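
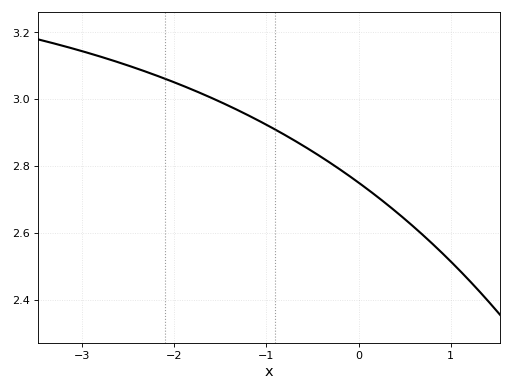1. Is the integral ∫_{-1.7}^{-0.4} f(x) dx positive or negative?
positive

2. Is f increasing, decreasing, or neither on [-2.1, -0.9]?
decreasing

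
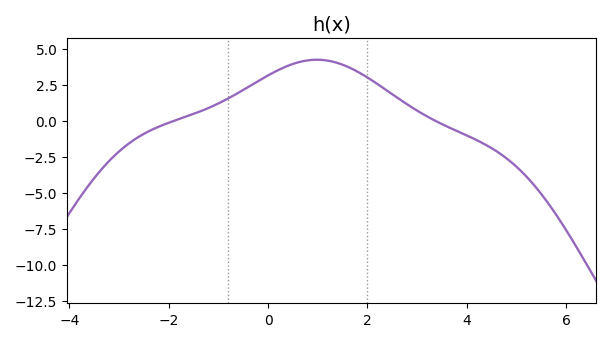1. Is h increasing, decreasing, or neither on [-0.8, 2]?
neither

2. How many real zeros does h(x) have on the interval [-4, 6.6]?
2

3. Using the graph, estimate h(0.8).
4.23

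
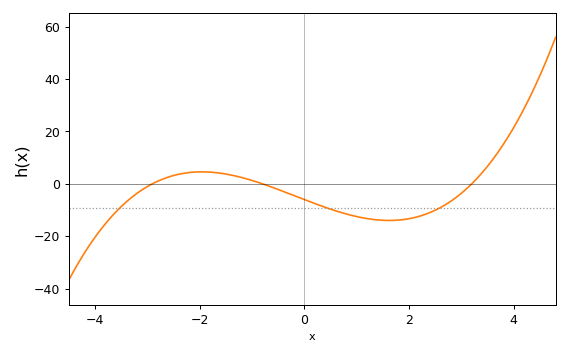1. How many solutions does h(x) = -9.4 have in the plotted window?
3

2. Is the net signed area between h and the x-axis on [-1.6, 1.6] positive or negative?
negative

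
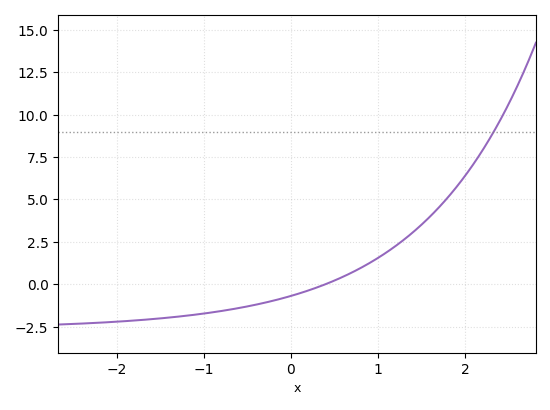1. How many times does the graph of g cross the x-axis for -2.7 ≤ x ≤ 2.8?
1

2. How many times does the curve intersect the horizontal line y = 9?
1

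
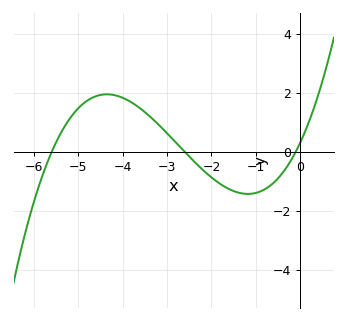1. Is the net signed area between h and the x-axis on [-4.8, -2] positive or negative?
positive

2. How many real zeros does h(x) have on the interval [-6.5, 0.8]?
3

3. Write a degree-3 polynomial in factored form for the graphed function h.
y = 0.21(x + 5.6)(x + 2.6)(x + 0.1)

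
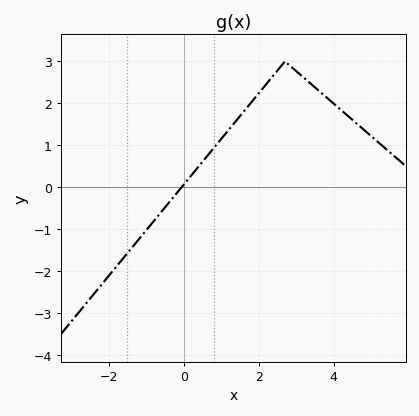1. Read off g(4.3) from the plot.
1.76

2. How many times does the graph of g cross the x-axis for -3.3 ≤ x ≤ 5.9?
1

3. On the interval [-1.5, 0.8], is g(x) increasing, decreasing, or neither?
increasing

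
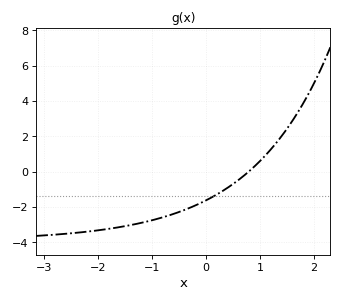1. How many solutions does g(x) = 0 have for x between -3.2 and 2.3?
1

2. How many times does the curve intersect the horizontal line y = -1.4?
1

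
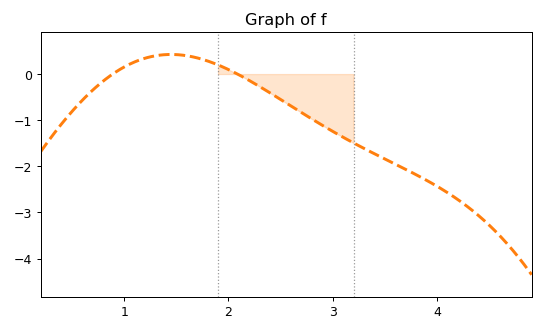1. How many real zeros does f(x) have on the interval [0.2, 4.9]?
2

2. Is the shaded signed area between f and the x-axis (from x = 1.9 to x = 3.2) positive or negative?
negative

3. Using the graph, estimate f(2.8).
-1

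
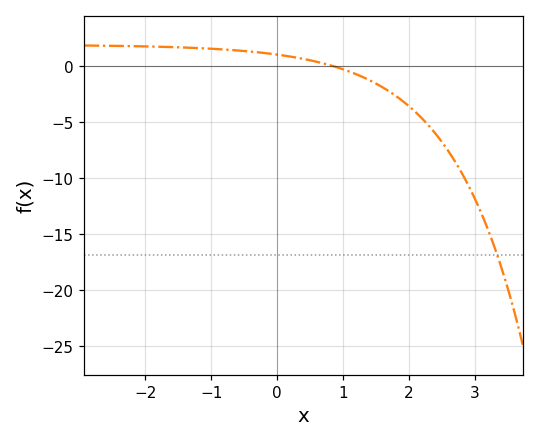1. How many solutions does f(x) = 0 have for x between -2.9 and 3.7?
1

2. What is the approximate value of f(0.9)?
-0.101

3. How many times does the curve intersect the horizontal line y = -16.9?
1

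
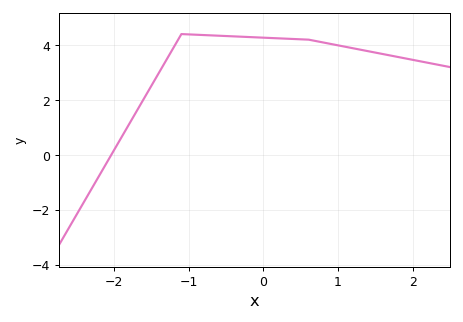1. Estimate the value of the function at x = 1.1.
3.94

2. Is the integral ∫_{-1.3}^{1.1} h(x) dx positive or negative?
positive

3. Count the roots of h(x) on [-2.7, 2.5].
1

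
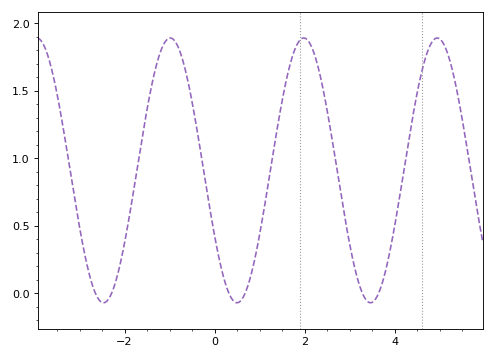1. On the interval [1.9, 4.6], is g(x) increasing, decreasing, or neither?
neither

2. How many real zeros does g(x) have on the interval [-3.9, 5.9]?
6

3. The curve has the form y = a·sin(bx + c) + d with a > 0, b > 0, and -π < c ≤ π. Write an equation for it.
y = 0.98sin(2.12x - 2.62) + 0.91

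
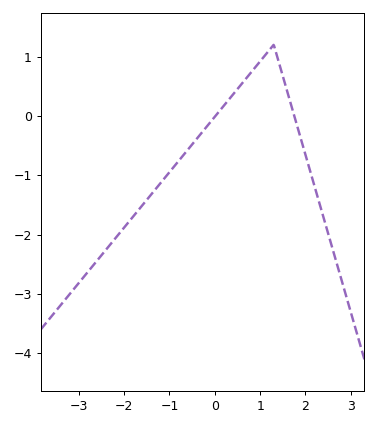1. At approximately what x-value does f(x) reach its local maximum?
1.3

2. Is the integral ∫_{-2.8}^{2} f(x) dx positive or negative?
negative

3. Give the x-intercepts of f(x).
0, 1.8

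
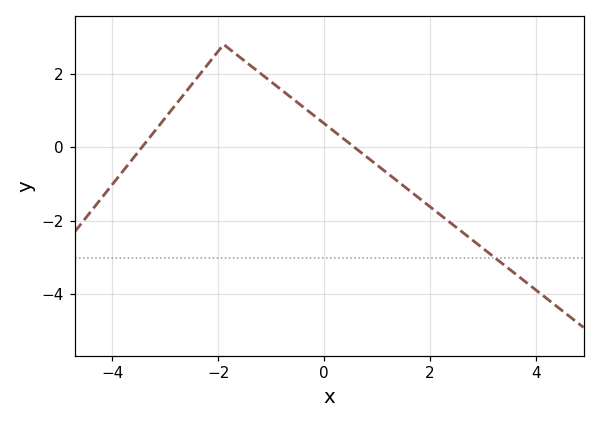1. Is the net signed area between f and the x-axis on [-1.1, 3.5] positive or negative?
negative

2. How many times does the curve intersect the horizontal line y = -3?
1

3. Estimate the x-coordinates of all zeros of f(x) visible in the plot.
-3.4, 0.6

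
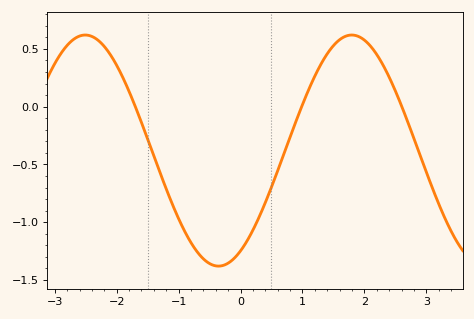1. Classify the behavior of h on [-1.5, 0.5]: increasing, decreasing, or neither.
neither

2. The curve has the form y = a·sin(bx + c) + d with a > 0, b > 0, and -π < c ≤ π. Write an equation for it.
y = 1sin(1.46x - 1.05) - 0.38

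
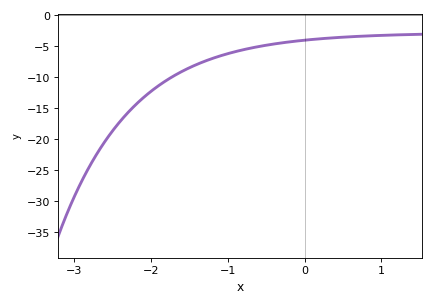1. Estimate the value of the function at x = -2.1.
-13.5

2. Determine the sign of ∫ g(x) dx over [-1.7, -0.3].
negative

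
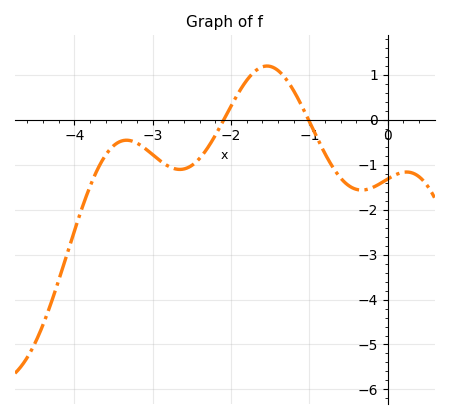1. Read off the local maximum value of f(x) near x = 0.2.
-1.16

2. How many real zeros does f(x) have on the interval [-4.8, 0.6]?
2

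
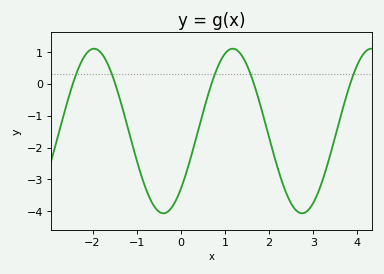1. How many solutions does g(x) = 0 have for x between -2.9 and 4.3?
5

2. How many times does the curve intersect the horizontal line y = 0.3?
5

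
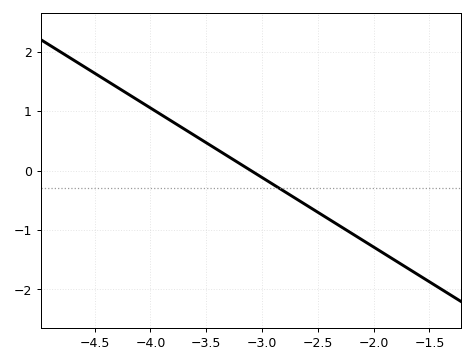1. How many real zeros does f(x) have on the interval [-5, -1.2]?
1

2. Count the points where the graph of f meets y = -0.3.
1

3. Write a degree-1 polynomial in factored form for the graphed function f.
y = -1.17(x + 3.1)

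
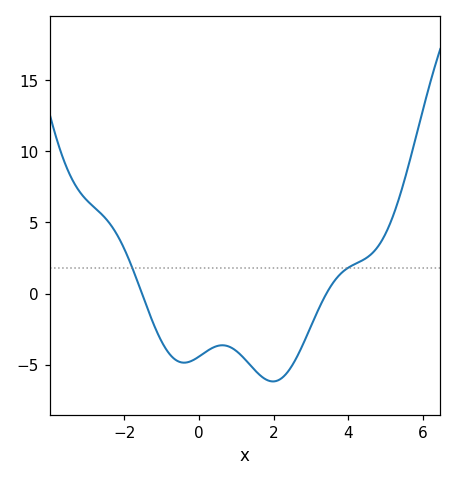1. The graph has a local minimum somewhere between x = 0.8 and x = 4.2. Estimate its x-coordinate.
2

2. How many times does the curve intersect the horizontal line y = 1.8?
2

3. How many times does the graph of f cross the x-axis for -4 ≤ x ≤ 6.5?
2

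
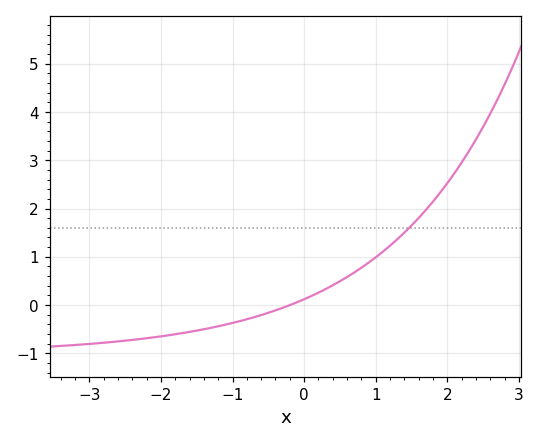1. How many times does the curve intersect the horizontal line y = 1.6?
1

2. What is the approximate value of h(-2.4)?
-0.7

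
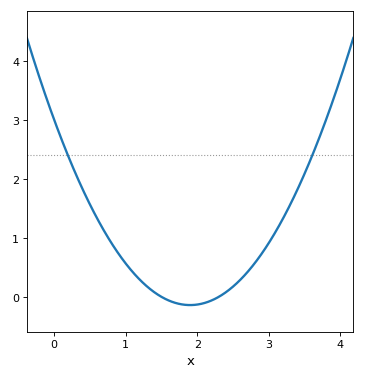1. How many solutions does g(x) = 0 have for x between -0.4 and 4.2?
2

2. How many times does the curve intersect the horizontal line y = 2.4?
2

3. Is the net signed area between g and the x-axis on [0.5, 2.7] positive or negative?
positive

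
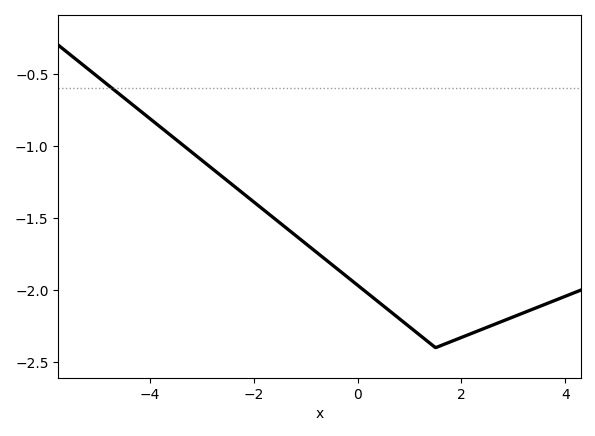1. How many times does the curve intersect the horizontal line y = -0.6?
1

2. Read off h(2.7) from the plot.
-2.23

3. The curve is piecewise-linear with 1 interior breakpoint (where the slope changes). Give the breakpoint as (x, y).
(1.5, -2.4)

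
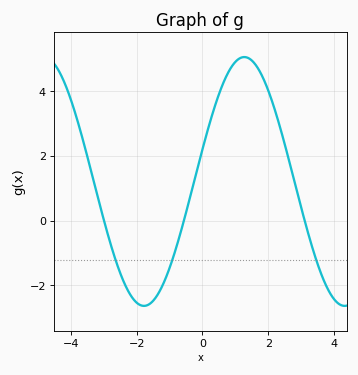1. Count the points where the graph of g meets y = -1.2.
3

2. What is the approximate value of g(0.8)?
4.6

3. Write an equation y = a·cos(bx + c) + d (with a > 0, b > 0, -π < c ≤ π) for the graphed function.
y = 3.84cos(1x - 1.3) + 1.21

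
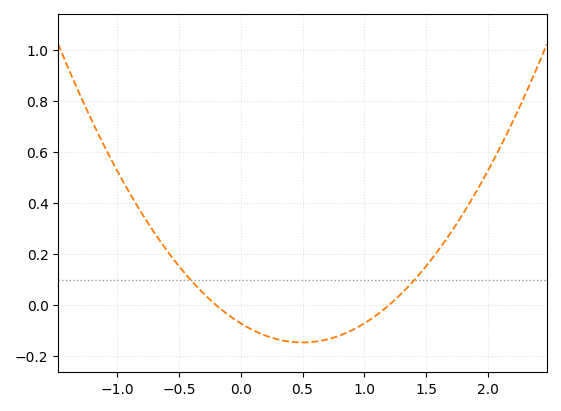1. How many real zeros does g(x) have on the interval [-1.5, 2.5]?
2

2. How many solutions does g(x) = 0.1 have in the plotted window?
2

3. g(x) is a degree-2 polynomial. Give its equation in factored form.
y = 0.3(x + 0.2)(x - 1.2)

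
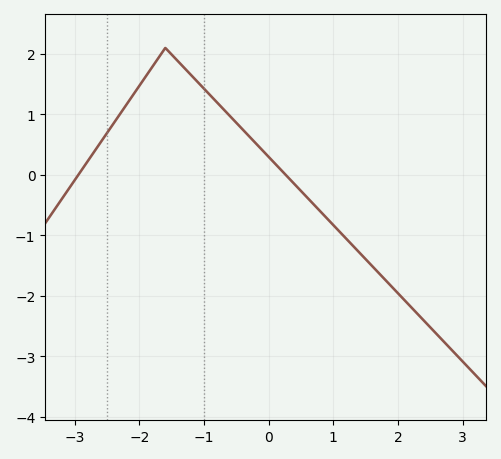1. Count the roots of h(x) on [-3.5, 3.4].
2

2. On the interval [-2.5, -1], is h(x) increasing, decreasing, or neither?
neither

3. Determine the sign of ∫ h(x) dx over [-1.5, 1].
positive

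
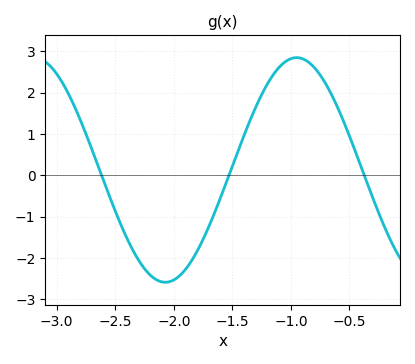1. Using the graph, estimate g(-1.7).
-1.24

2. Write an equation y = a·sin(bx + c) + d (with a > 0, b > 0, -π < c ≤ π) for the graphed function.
y = 2.72sin(2.8x - 2.05) + 0.13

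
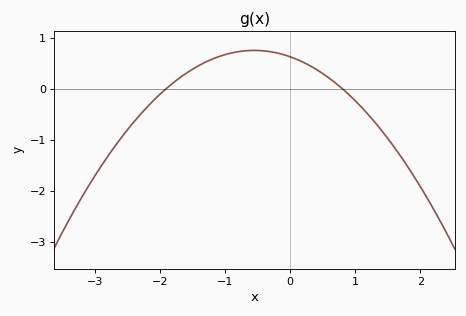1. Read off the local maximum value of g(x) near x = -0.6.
0.747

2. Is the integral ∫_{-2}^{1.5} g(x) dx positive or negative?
positive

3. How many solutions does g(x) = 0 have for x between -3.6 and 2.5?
2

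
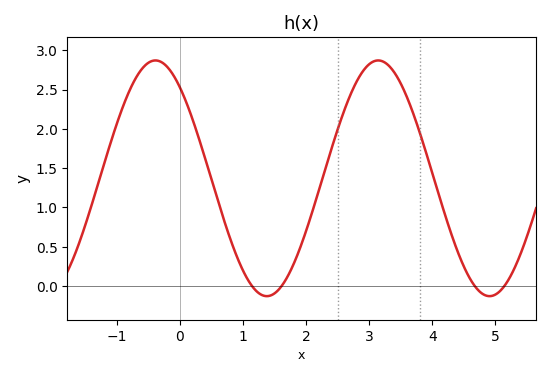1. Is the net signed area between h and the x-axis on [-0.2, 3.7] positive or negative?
positive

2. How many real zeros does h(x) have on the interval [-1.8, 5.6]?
4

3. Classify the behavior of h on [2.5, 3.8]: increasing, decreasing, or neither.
neither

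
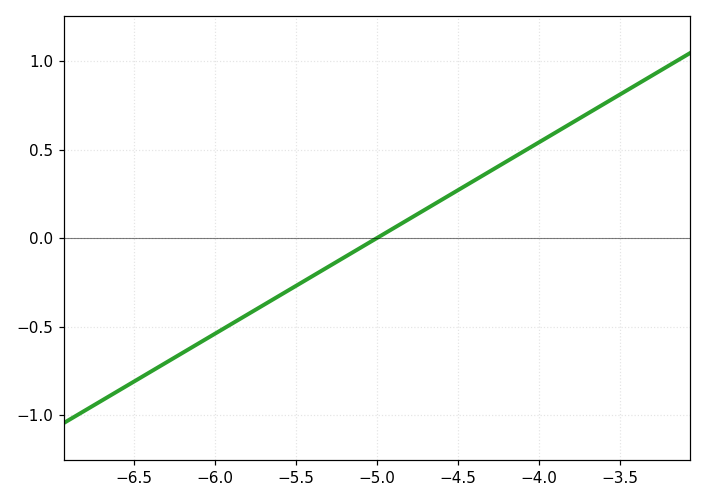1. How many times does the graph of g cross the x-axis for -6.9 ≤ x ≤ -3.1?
1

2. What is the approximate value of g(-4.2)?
0.45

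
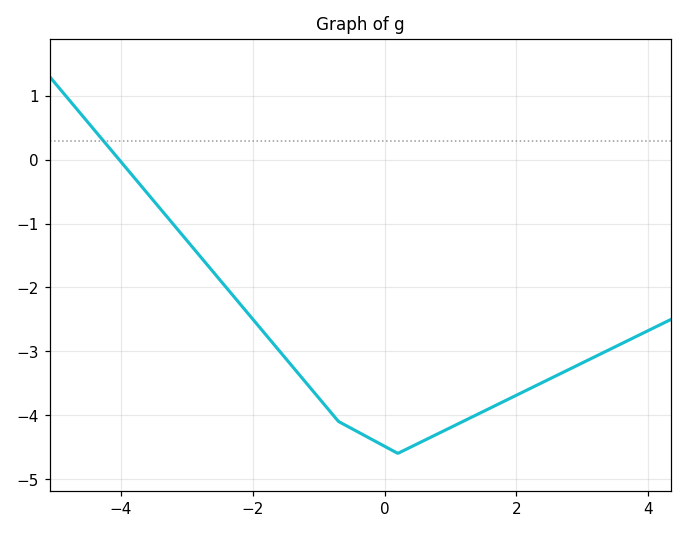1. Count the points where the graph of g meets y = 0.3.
1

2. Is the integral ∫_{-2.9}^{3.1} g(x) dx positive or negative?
negative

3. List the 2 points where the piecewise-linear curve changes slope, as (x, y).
(-0.7, -4.1); (0.2, -4.6)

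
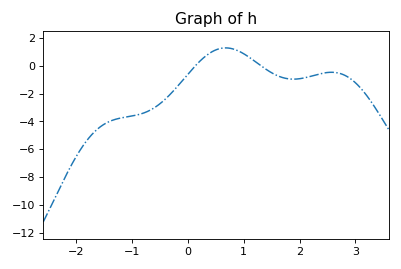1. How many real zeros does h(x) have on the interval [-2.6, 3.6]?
2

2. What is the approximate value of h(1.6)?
-0.8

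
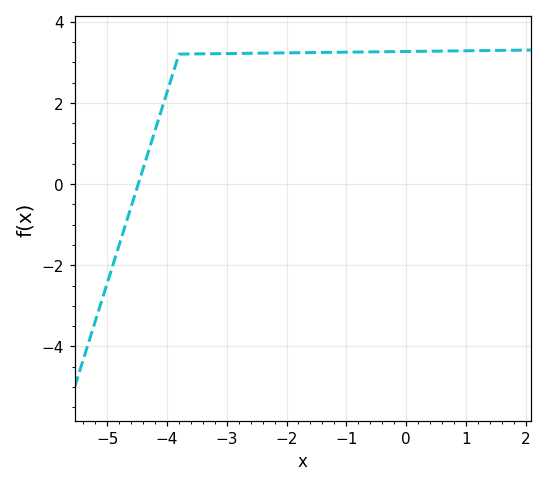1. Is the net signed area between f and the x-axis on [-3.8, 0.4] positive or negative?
positive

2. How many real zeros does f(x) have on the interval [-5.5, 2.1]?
1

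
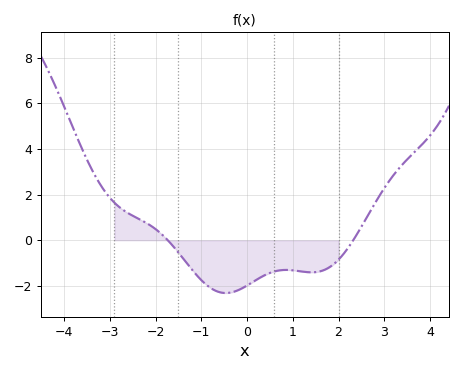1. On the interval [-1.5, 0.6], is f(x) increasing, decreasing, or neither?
neither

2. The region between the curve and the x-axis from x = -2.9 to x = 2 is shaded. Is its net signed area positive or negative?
negative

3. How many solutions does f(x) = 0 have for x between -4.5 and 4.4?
2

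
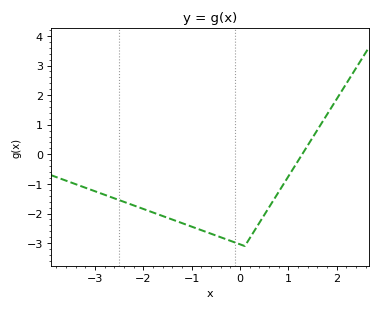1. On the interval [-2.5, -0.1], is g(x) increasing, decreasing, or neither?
decreasing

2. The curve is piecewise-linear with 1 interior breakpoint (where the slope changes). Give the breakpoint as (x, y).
(0.1, -3.1)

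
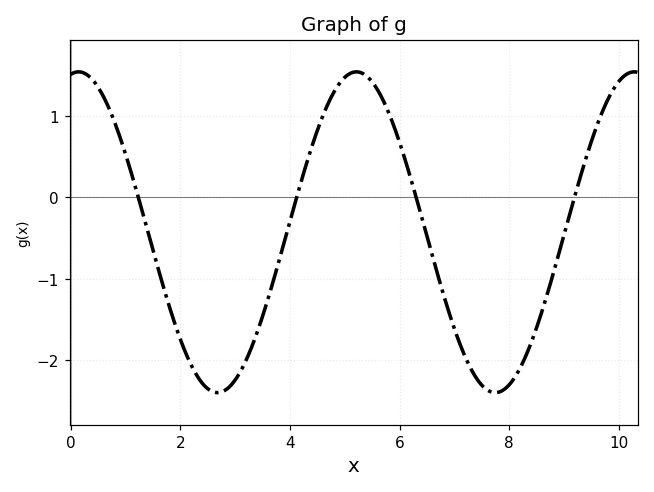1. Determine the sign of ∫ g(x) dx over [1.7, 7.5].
negative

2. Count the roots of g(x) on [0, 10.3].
4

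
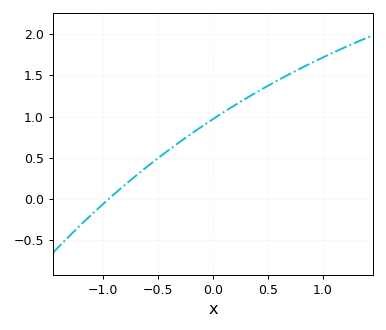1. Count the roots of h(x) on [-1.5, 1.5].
1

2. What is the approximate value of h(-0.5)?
0.5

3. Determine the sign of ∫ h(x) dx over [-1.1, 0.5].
positive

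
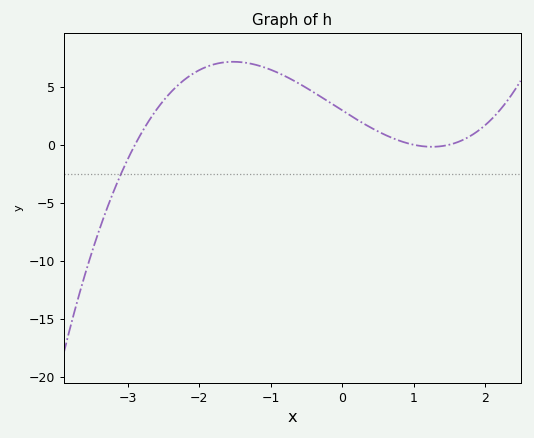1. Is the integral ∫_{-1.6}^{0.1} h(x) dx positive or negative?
positive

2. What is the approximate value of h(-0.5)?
5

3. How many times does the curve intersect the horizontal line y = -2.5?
1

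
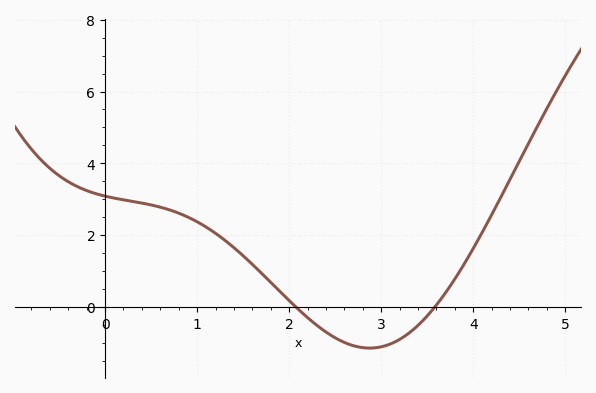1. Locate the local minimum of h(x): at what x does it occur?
2.88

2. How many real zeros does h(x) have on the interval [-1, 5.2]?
2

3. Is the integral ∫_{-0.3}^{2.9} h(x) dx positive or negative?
positive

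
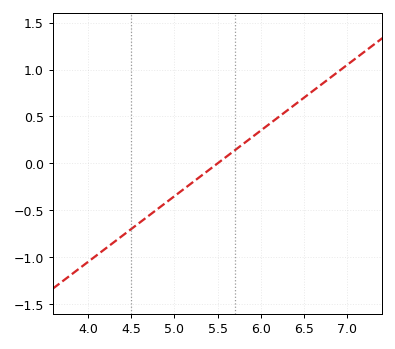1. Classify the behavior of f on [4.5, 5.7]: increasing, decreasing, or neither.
increasing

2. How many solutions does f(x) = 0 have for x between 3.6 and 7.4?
1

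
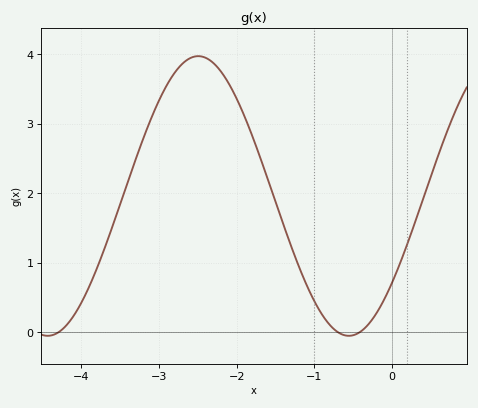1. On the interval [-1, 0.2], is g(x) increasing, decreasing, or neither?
neither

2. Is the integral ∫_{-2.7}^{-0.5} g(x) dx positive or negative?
positive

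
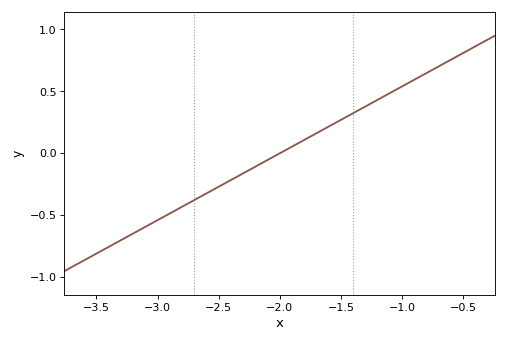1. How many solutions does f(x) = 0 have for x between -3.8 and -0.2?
1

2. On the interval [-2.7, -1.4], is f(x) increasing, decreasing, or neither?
increasing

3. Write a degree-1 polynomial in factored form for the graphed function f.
y = 0.54(x + 2)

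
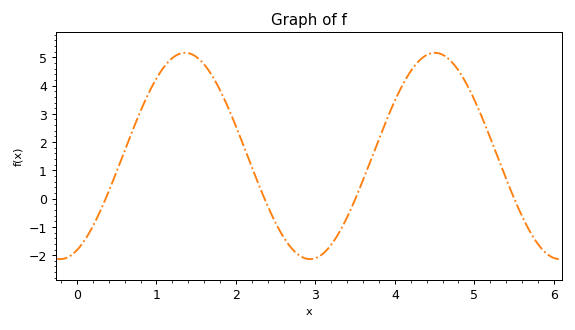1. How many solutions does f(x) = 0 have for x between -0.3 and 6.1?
4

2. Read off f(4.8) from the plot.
4.5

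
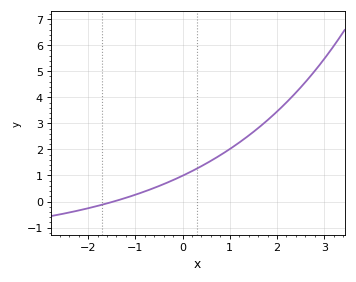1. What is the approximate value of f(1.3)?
2.4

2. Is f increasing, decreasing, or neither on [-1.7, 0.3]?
increasing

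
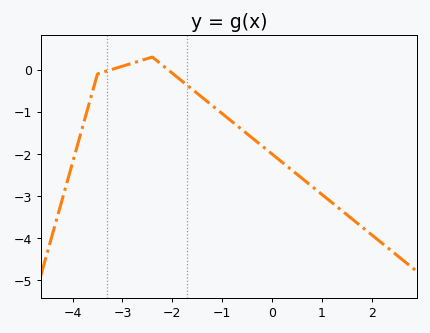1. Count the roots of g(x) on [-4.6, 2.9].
2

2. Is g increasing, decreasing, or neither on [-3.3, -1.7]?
neither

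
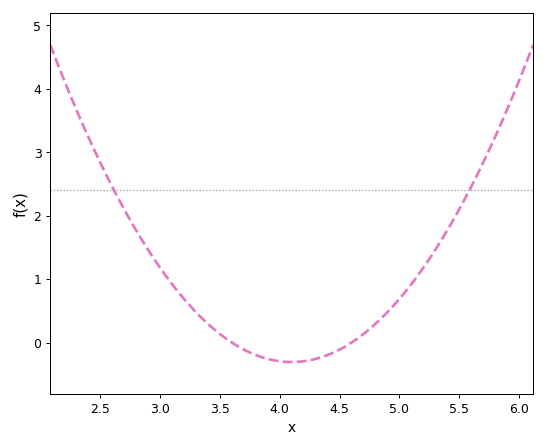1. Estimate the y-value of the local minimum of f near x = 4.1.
-0.307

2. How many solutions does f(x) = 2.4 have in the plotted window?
2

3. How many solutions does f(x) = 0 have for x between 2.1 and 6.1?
2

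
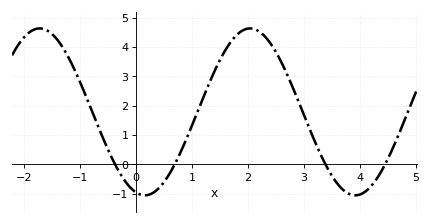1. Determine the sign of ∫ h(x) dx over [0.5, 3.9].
positive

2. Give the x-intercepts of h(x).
-0.377, 0.688, 3.39, 4.45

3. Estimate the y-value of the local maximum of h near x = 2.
4.63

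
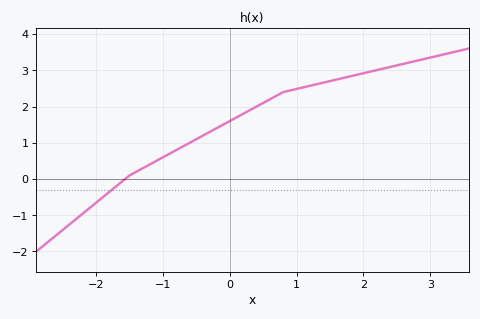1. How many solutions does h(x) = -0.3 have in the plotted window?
1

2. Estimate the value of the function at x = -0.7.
0.9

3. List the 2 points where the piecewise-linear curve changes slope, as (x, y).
(-1.5, 0.1); (0.8, 2.4)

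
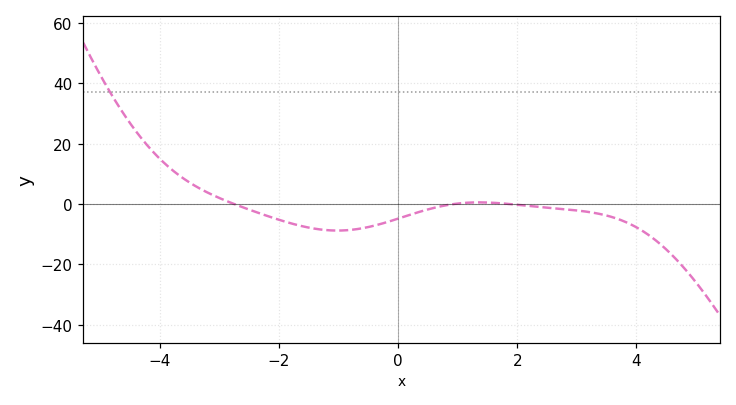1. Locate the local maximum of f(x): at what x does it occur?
1.36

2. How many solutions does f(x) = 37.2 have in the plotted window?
1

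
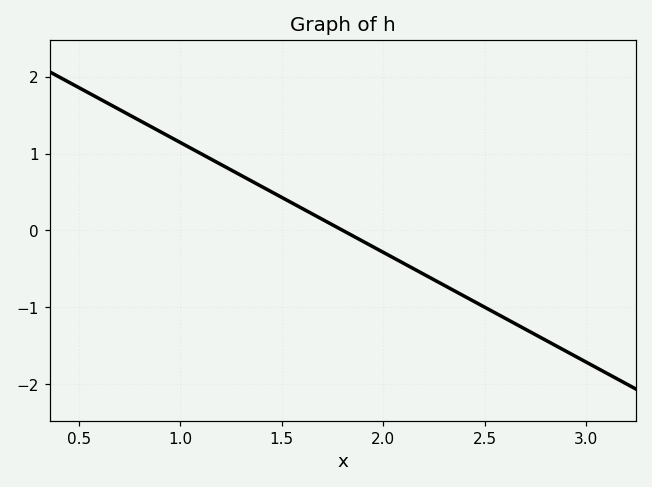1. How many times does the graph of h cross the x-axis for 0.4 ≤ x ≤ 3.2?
1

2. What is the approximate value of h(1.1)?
1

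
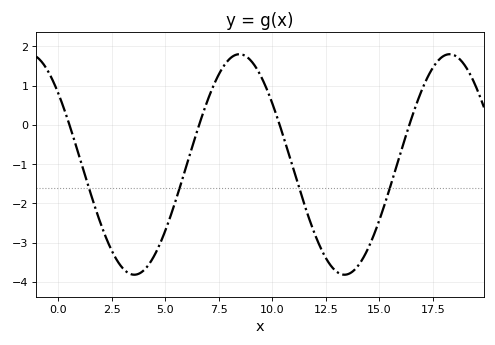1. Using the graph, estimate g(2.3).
-2.97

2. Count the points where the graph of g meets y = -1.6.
4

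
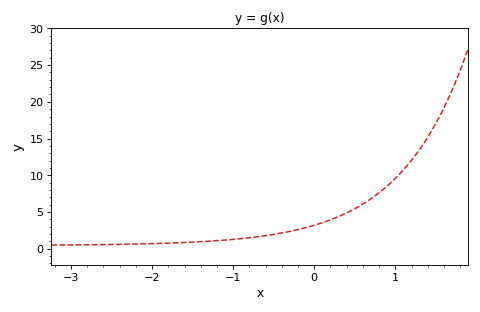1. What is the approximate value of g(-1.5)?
1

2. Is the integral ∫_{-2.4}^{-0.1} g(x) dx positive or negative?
positive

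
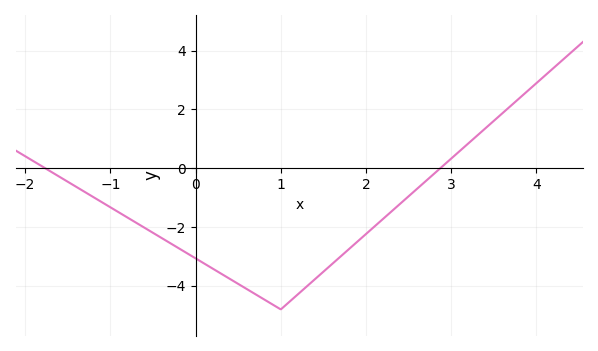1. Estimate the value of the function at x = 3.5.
1.61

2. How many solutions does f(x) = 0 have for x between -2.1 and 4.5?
2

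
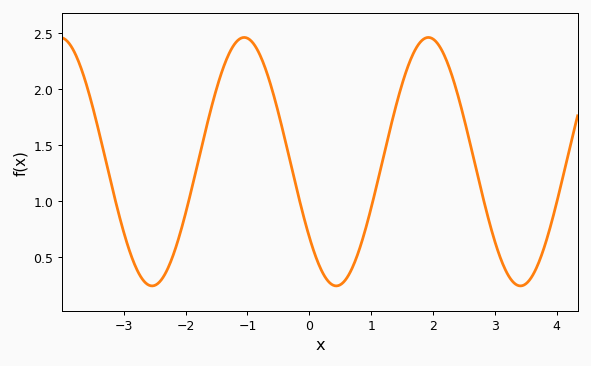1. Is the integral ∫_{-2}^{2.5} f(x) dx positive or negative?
positive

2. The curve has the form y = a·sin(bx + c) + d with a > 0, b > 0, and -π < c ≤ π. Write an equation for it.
y = 1.11sin(2.11x - 2.49) + 1.35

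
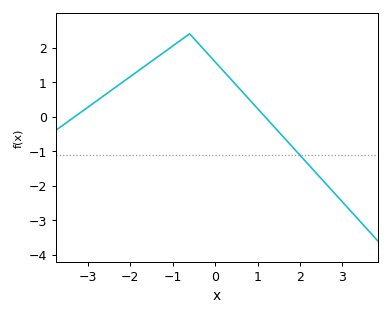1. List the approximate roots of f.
-3.3, 1.17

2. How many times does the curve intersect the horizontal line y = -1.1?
1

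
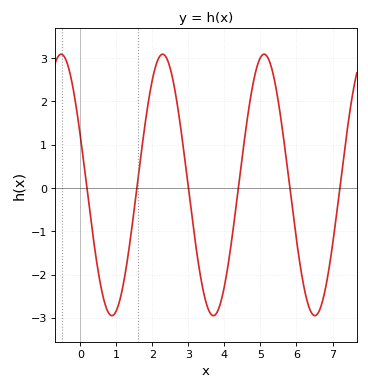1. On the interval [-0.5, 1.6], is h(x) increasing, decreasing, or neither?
neither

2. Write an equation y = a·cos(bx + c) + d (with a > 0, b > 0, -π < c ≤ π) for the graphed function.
y = 3.02cos(2.2x + 1.2) + 0.07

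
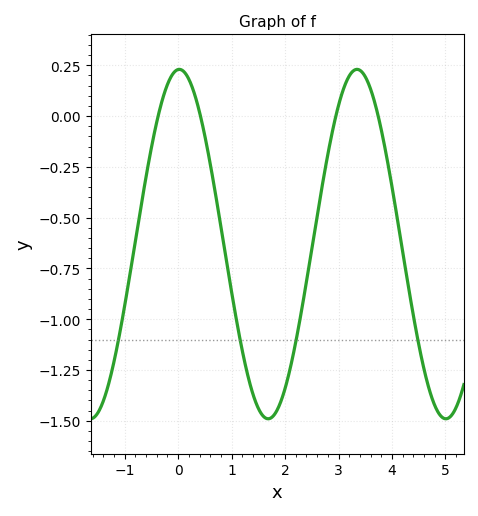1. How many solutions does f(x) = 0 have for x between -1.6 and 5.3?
4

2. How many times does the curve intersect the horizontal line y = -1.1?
4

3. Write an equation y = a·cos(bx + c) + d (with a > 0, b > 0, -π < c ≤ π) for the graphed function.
y = 0.86cos(1.89x - 0.04) - 0.63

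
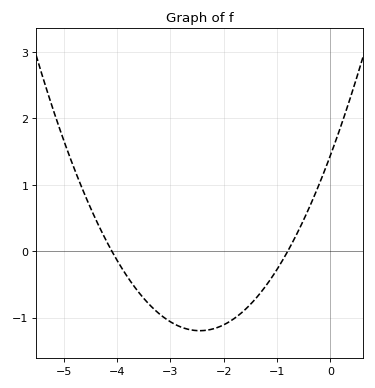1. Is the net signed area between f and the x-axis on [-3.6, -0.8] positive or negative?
negative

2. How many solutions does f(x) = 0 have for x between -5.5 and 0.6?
2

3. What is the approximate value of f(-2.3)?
-1.2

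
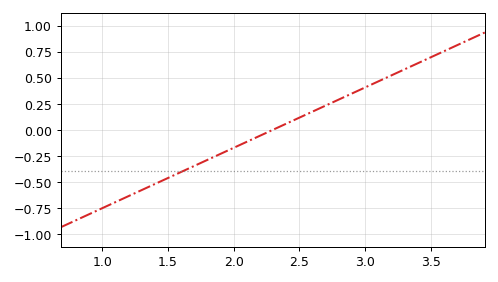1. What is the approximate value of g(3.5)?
0.696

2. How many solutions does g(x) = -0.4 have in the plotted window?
1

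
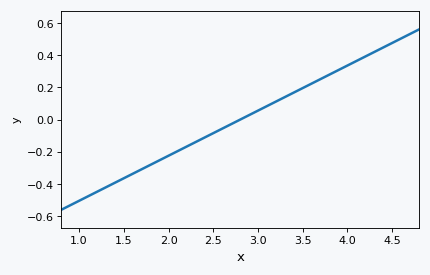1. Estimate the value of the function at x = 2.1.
-0.2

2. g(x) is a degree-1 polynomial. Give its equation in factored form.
y = 0.28(x - 2.8)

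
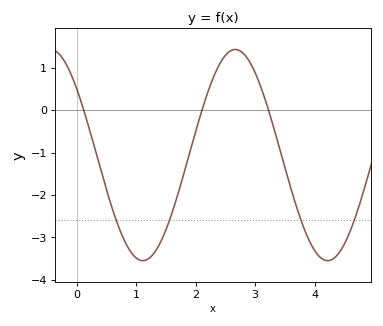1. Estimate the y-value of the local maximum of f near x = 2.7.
1.4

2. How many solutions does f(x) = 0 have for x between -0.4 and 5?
3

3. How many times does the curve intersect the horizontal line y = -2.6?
4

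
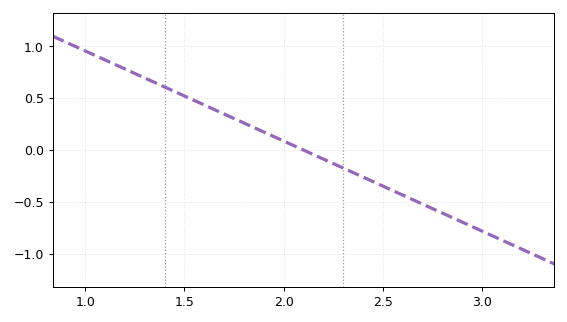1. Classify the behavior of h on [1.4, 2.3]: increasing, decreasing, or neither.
decreasing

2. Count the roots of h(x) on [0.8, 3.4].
1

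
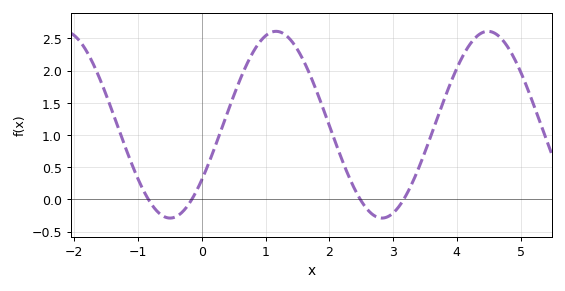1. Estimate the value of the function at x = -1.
0.315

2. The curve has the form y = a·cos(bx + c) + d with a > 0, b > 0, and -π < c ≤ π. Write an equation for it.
y = 1.45cos(1.89x - 2.2) + 1.16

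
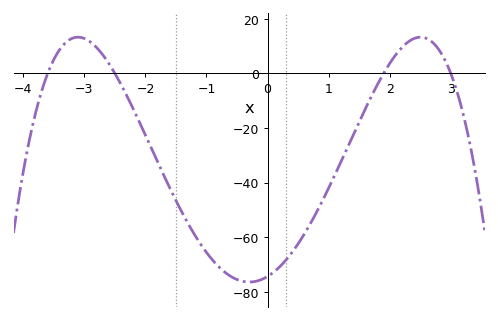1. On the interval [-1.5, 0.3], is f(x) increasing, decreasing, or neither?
neither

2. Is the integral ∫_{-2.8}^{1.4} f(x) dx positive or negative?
negative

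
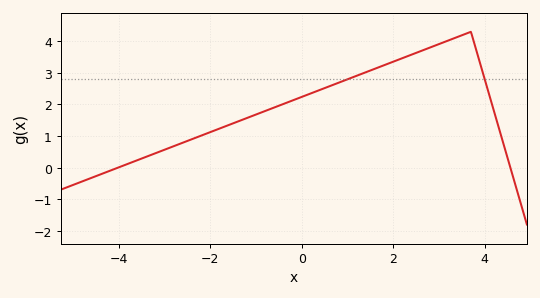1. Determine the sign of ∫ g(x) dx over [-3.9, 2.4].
positive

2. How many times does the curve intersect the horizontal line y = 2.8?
2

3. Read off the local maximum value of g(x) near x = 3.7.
4.3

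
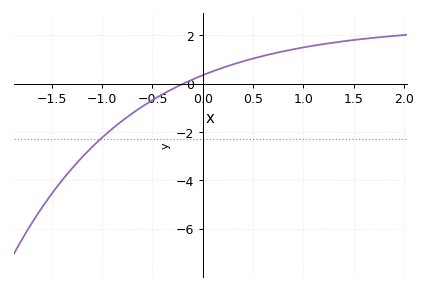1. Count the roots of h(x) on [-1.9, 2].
1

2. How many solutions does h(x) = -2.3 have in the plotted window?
1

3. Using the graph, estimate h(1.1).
1.6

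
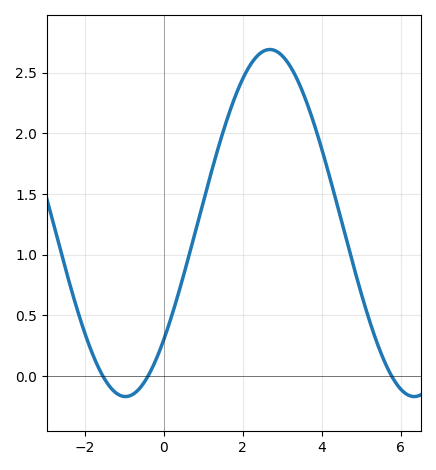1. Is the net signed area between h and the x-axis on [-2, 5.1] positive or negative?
positive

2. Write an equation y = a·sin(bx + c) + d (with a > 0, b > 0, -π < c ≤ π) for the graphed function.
y = 1.43sin(0.86x - 0.74) + 1.26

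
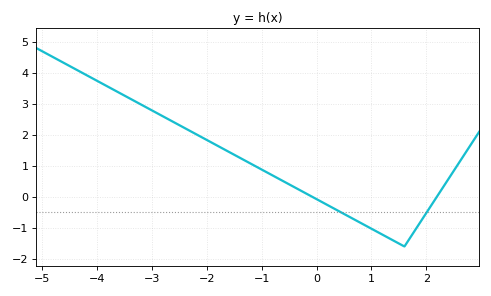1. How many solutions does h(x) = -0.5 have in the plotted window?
2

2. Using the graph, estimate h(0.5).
-0.5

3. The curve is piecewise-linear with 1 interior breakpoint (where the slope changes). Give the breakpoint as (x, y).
(1.6, -1.6)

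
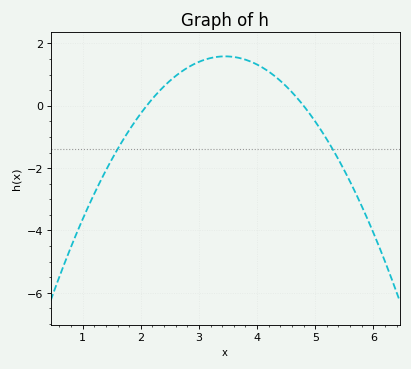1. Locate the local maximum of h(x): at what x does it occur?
3.4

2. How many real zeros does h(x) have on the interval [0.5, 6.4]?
2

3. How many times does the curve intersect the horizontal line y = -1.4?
2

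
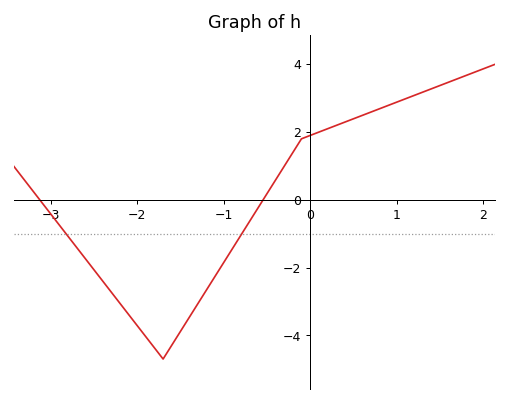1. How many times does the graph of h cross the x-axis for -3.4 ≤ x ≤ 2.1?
2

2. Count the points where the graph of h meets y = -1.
2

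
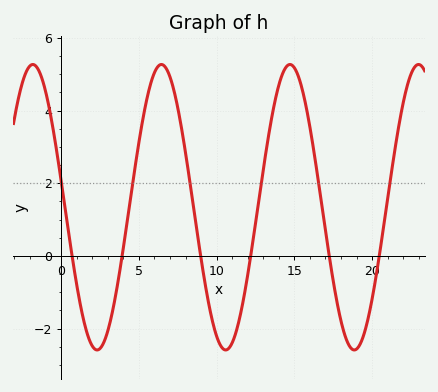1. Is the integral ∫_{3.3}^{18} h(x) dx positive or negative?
positive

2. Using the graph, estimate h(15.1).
5.1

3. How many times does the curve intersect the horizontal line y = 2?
6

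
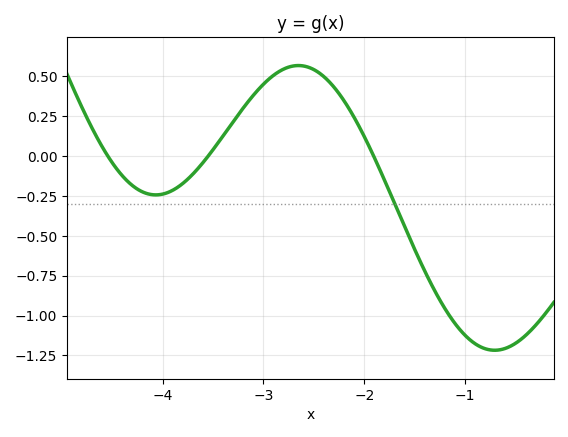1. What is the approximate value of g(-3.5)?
0.04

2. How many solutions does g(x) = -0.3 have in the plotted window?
1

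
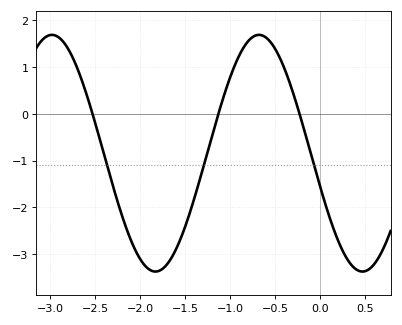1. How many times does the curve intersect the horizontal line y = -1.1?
3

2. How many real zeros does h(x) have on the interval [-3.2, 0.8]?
3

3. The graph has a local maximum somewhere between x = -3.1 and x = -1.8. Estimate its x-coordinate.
-3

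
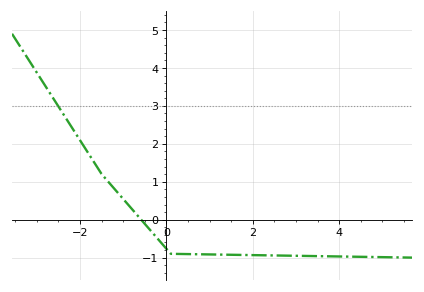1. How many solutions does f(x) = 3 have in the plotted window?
1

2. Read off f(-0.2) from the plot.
-0.506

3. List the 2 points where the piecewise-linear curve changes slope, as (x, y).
(-1.5, 1.2); (0.1, -0.9)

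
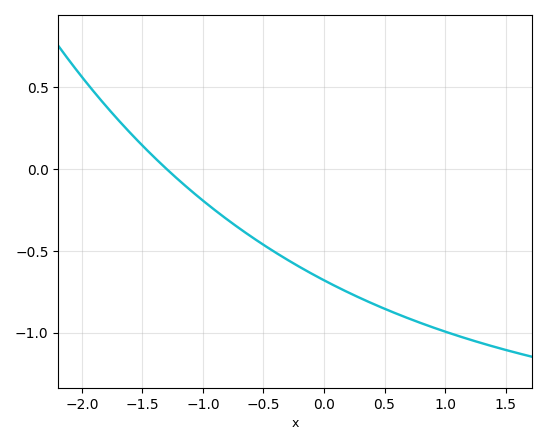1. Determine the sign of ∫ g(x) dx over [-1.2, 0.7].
negative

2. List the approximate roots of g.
-1.3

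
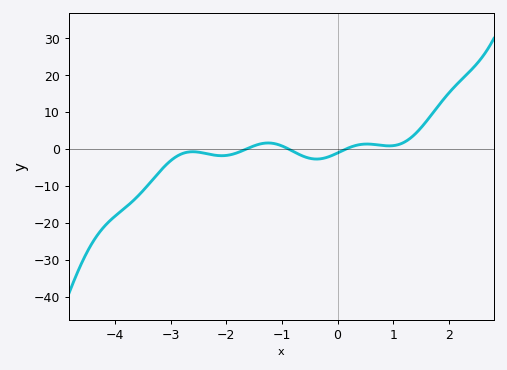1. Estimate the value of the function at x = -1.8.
-1.08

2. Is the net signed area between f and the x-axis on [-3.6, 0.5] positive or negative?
negative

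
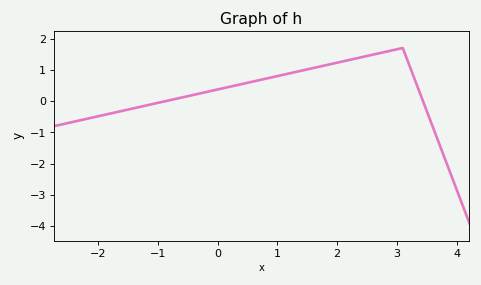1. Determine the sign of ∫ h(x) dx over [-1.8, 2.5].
positive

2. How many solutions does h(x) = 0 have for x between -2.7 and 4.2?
2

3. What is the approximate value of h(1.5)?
1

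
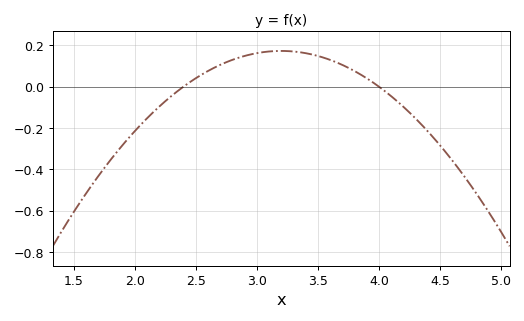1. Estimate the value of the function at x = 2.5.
0.041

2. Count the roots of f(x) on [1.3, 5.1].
2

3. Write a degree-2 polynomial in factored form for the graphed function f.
y = -0.27(x - 2.4)(x - 4)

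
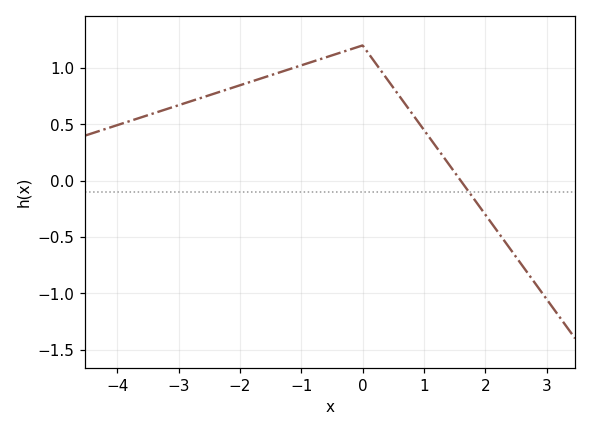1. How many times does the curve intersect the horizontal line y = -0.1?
1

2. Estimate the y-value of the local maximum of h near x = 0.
1.2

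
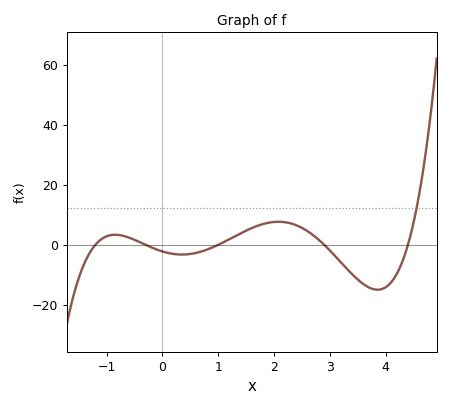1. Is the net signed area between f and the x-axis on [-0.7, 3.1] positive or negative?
positive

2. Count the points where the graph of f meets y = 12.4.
1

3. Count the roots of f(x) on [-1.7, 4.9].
5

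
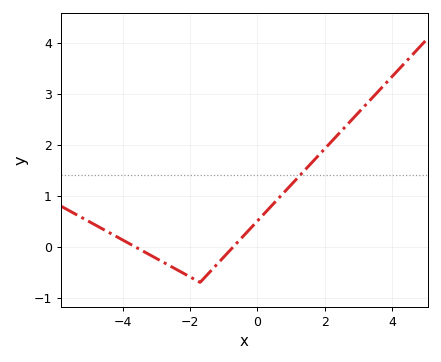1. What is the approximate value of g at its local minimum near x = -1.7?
-0.7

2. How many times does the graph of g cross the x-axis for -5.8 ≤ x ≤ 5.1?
2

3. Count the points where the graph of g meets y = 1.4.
1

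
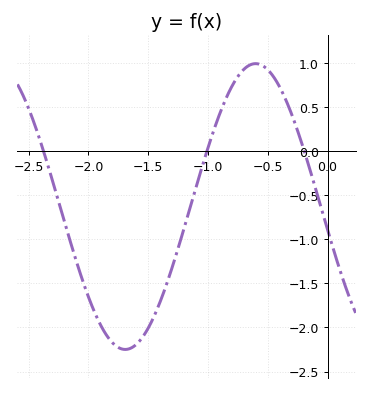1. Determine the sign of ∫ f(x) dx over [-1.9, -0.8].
negative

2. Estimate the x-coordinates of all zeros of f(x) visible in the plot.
-2.38, -1.01, -0.195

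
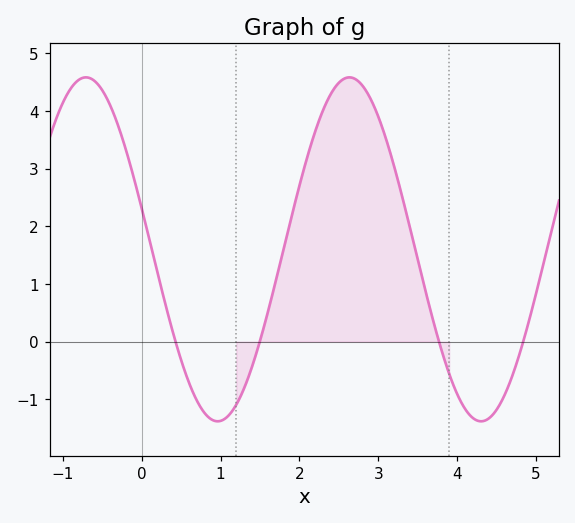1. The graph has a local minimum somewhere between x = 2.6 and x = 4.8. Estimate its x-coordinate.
4.3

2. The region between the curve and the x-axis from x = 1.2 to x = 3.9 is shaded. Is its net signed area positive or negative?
positive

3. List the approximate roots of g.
0.429, 1.5, 3.77, 4.84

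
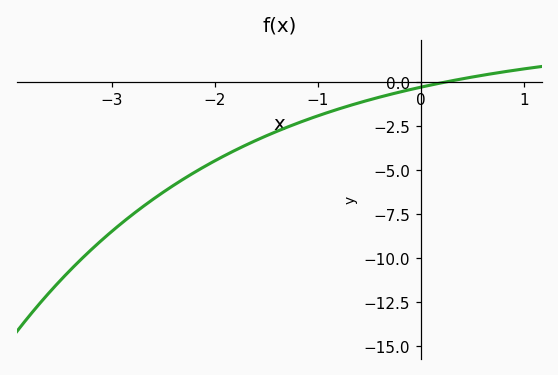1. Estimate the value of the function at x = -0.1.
-0.4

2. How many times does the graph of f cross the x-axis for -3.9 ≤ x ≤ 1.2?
1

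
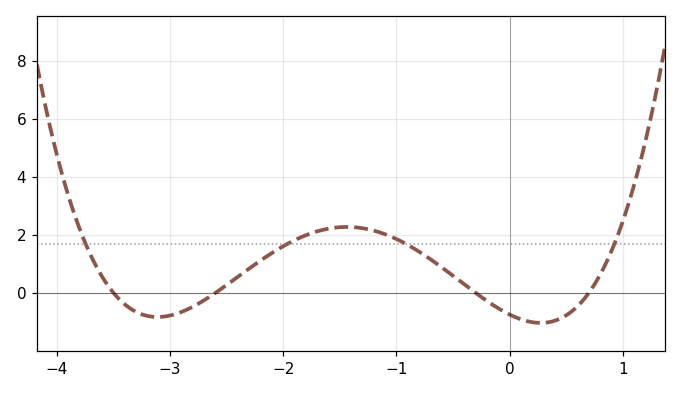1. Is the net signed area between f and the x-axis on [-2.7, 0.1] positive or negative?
positive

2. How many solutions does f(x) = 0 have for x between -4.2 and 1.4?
4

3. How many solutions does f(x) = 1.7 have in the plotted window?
4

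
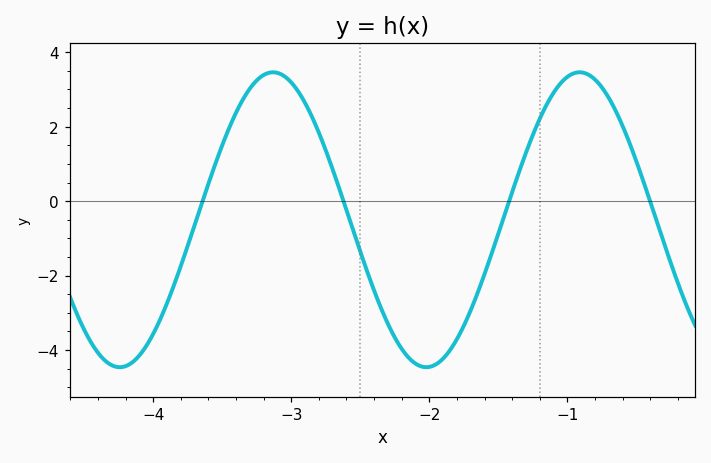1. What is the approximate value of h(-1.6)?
-2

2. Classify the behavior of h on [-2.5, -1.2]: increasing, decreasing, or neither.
neither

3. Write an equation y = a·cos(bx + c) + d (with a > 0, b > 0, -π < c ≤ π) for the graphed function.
y = 3.96cos(2.8x + 2.6) - 0.5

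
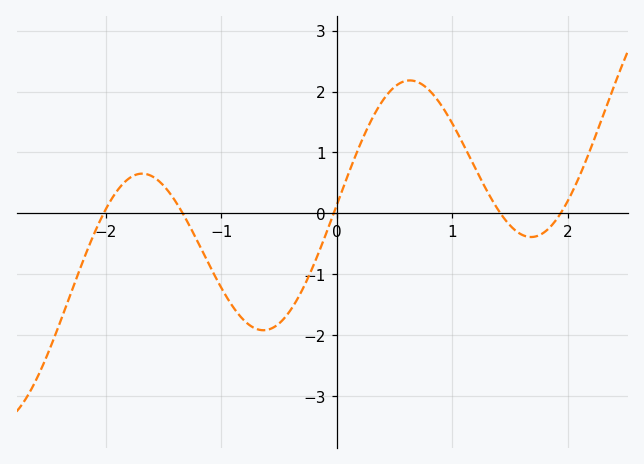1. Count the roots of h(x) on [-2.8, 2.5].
5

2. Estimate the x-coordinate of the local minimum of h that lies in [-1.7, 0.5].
-0.6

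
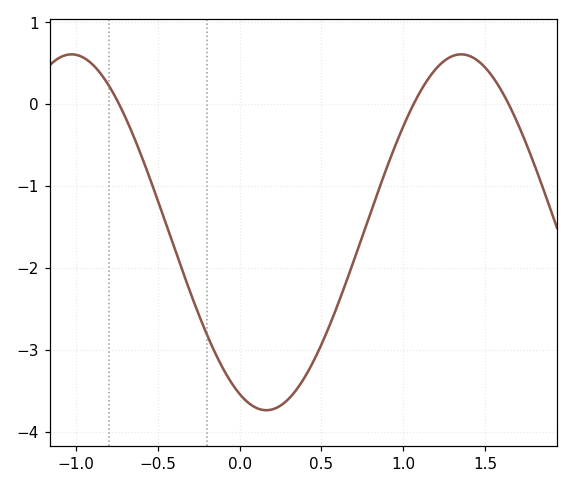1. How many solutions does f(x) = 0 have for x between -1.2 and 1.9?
3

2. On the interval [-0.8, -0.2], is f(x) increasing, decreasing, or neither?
decreasing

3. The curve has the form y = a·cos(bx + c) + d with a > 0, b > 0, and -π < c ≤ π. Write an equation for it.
y = 2.17cos(2.6x + 2.7) - 1.57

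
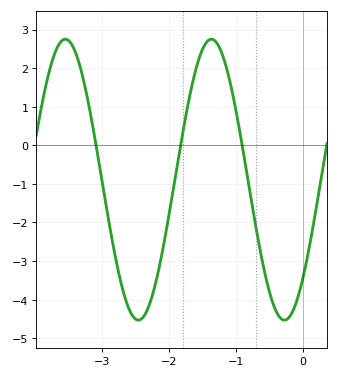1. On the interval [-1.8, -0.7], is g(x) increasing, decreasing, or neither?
neither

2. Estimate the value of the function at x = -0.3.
-4.52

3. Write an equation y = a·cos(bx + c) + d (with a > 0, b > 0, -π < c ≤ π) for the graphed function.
y = 3.64cos(2.88x - 2.34) - 0.89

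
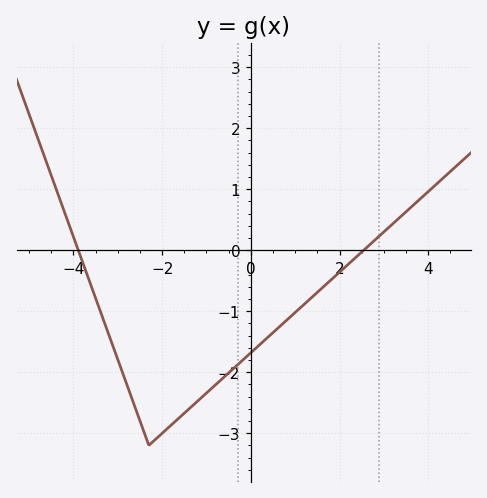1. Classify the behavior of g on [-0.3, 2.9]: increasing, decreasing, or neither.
increasing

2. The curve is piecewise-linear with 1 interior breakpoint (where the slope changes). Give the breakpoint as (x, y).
(-2.3, -3.2)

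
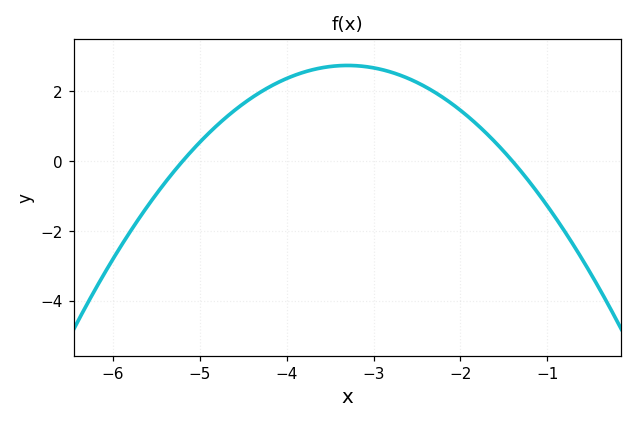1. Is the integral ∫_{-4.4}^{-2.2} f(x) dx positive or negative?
positive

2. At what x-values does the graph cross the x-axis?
-5.2, -1.4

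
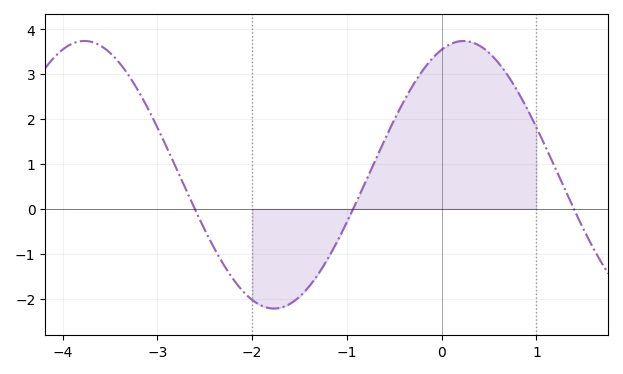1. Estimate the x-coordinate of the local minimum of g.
-1.8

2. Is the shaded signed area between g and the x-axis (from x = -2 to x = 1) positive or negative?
positive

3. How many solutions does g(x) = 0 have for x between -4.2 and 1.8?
3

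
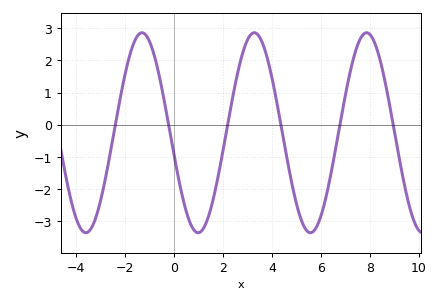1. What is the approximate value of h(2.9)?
2.47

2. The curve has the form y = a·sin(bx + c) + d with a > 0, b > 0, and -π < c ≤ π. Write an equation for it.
y = 3.11sin(1.37x - 2.91) - 0.25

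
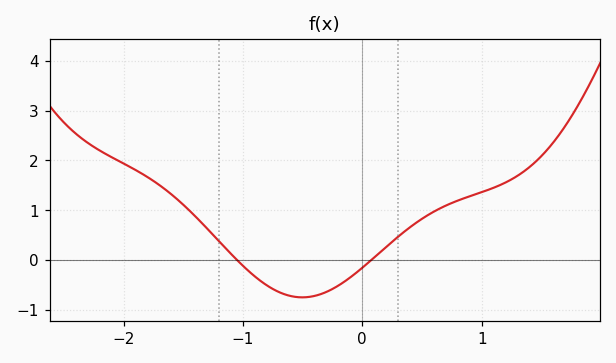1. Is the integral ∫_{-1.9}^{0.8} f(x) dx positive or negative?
positive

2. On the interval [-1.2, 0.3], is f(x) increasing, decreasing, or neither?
neither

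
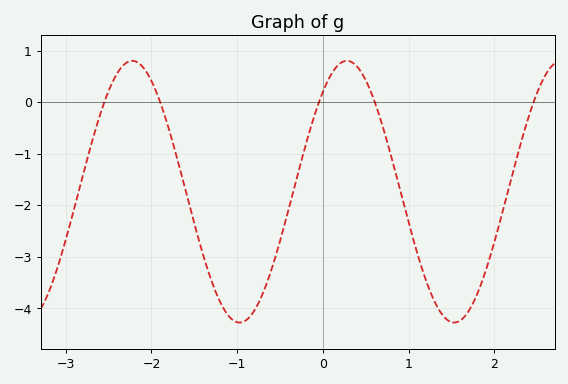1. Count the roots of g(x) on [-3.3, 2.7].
5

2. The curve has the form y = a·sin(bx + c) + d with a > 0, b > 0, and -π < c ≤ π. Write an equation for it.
y = 2.54sin(2.5x + 0.87) - 1.74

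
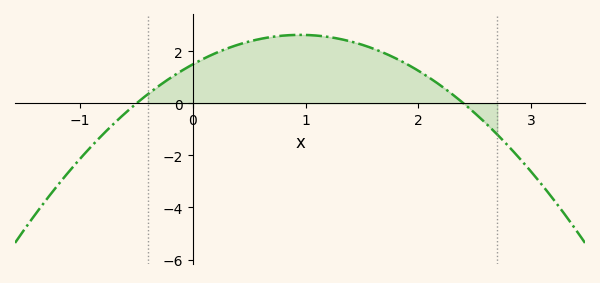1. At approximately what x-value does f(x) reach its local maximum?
0.9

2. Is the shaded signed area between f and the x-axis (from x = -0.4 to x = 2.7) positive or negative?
positive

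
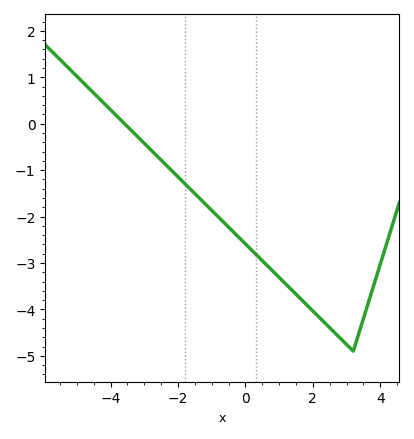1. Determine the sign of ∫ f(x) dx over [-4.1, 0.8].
negative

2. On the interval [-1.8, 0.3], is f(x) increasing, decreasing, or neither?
decreasing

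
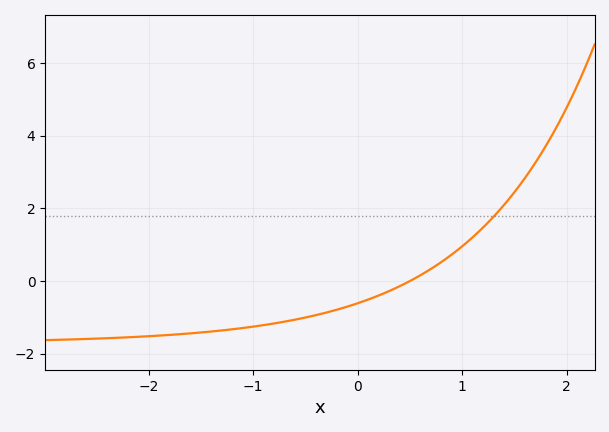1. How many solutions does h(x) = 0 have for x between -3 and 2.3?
1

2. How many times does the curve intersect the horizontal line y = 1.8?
1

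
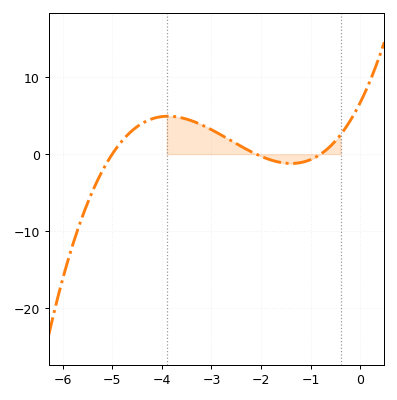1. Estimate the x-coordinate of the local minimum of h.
-1.39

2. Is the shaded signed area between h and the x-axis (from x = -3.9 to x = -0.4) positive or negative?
positive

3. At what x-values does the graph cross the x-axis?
-5, -2.1, -0.8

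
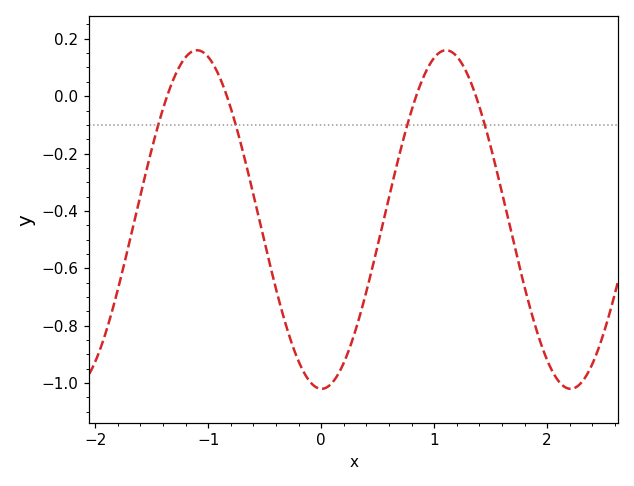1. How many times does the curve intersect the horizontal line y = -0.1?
4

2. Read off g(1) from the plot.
0.14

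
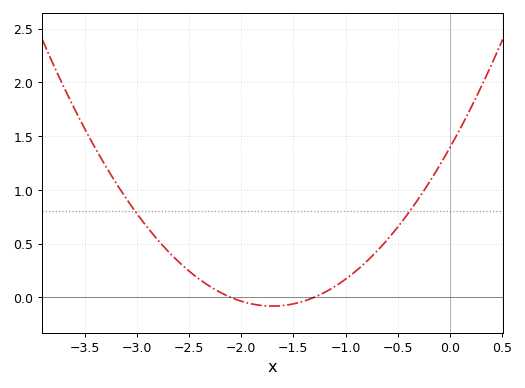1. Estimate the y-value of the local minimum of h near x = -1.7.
-0.1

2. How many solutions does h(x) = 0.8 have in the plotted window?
2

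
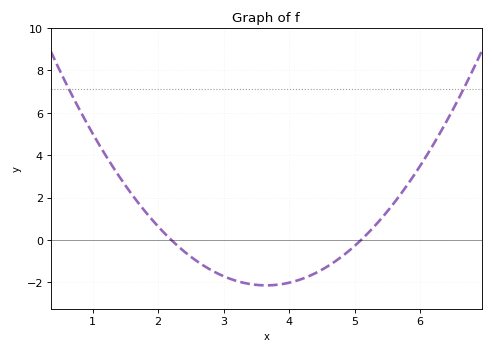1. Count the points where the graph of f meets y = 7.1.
2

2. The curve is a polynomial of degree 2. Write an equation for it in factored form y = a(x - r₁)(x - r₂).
y = 1.02(x - 2.2)(x - 5.1)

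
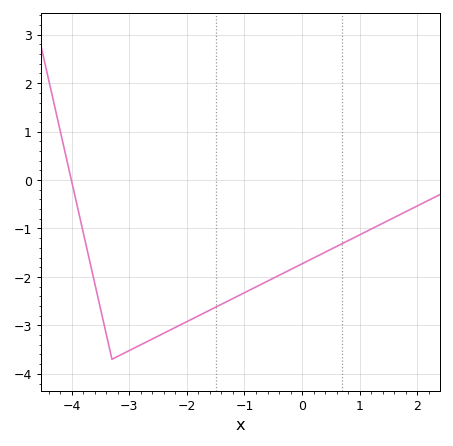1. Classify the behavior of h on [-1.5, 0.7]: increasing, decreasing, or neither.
increasing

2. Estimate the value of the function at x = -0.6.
-2.09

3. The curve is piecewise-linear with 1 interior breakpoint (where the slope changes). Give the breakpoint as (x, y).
(-3.3, -3.7)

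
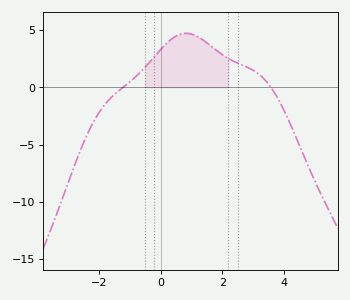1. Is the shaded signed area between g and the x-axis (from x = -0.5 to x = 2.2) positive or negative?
positive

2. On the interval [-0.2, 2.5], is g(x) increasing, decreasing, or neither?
neither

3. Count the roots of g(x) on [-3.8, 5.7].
2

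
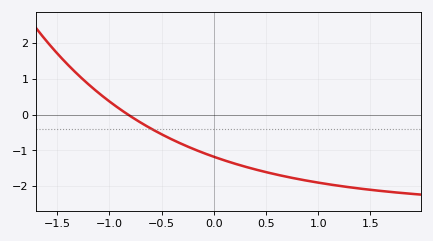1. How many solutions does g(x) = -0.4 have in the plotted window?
1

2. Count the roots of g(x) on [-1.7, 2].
1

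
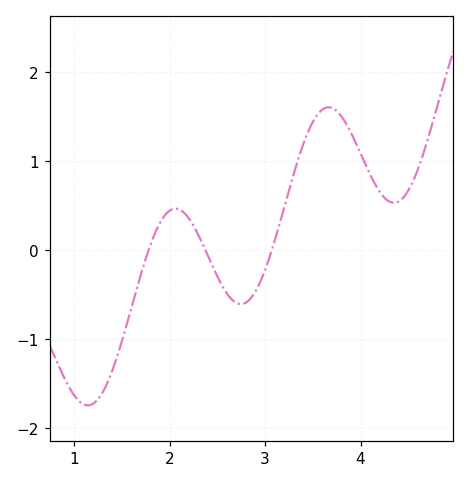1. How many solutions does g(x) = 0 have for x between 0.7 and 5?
3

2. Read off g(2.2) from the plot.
0.361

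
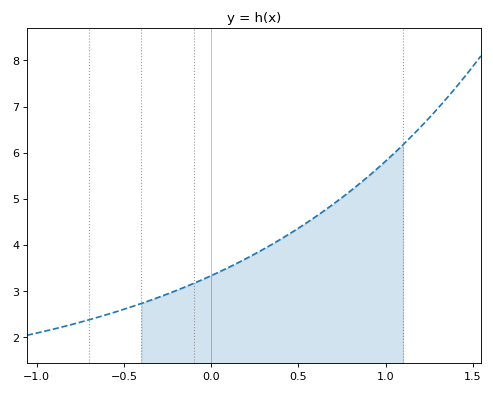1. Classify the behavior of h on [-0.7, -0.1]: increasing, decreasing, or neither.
increasing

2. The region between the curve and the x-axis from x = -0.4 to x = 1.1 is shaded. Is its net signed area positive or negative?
positive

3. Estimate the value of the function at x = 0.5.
4.36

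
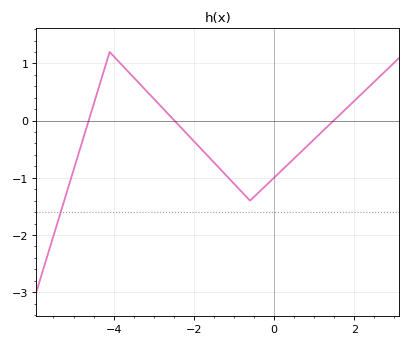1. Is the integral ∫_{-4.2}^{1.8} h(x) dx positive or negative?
negative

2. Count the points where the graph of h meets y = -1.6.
1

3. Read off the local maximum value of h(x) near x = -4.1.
1.2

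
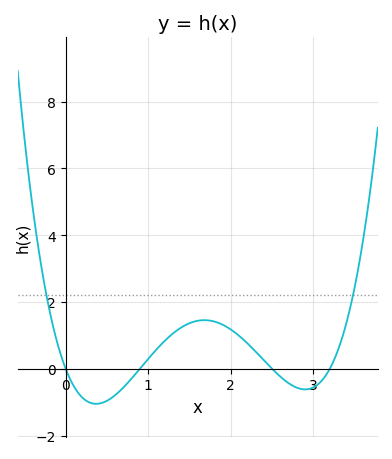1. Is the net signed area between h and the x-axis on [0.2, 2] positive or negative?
positive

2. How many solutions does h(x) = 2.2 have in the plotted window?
2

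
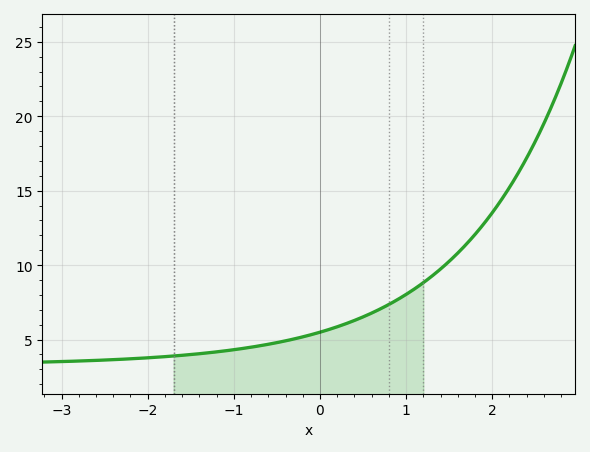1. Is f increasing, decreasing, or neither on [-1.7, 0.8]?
increasing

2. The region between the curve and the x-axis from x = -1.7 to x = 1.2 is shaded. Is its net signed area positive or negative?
positive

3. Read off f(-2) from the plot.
4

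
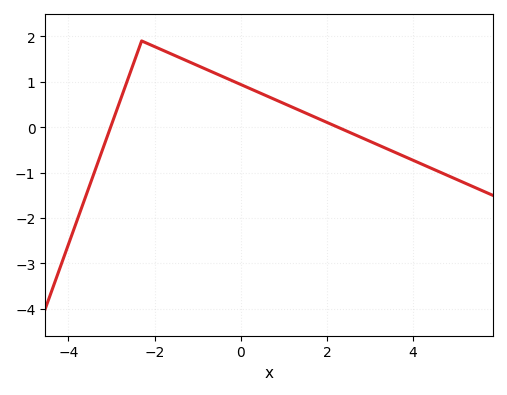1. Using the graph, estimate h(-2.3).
1.9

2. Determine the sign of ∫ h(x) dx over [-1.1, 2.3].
positive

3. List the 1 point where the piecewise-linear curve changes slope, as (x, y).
(-2.3, 1.9)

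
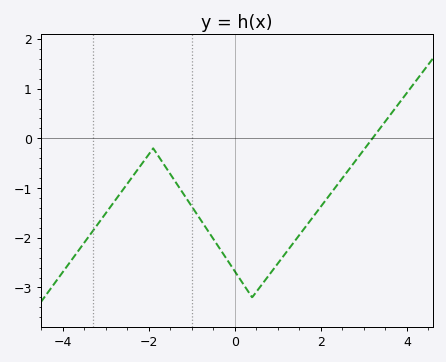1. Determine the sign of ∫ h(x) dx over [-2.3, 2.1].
negative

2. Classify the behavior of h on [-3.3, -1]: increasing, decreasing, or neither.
neither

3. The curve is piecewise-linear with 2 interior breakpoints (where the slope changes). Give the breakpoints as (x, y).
(-1.9, -0.2); (0.4, -3.2)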